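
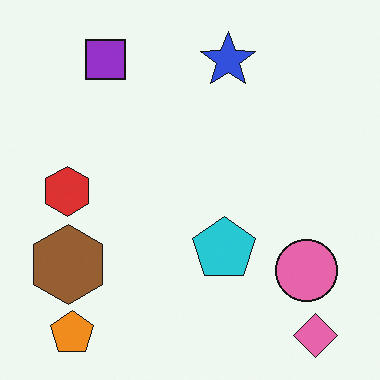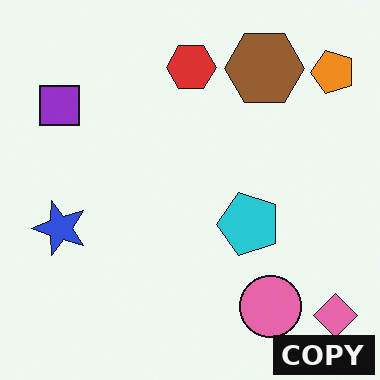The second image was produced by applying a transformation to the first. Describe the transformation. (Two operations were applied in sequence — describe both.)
This is the original image transposed (reflected across the top-left ↔ bottom-right diagonal), then watermarked with the text "COPY" in the lower-right corner.

Shapes have swapped their row and column positions — what was in the top-right is now in the bottom-left — a diagonal reflection. A dark label reading "COPY" appears in the lower-right corner.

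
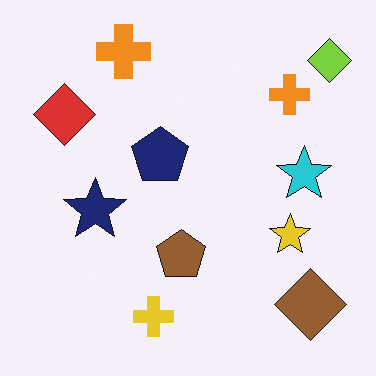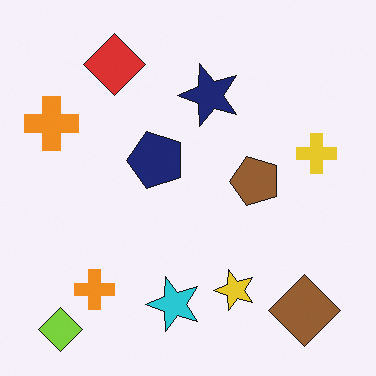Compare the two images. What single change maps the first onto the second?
Transposed (reflected across the top-left ↔ bottom-right diagonal).

Shapes have swapped their row and column positions — what was in the top-right is now in the bottom-left — a diagonal reflection.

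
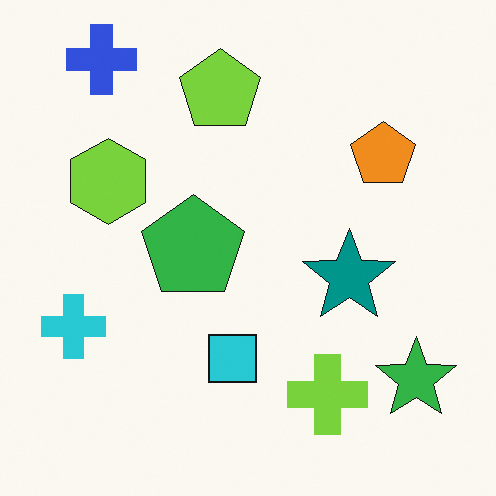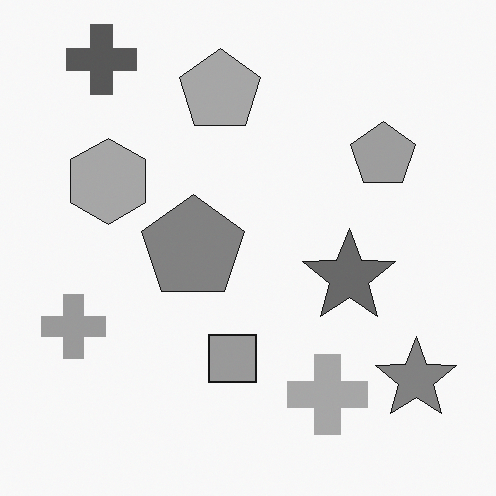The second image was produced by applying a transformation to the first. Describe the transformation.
This is the original image converted to grayscale.

All color is removed — every shape is now a shade of grey.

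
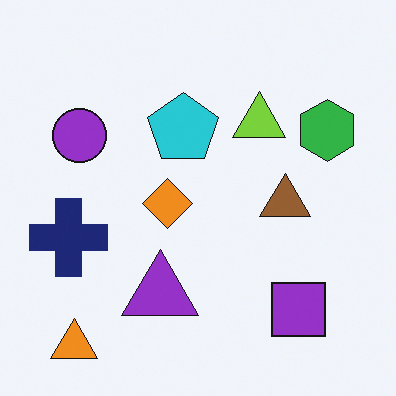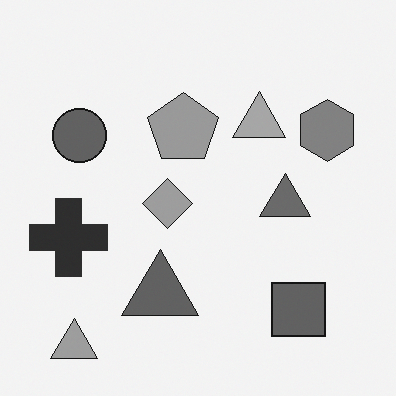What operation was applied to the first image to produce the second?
The transformation is: converted to grayscale.

All color is removed — every shape is now a shade of grey.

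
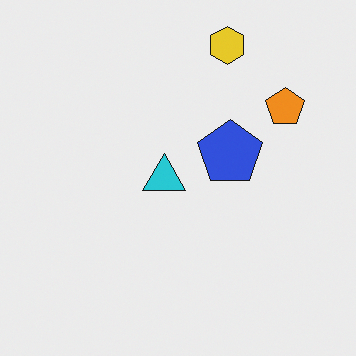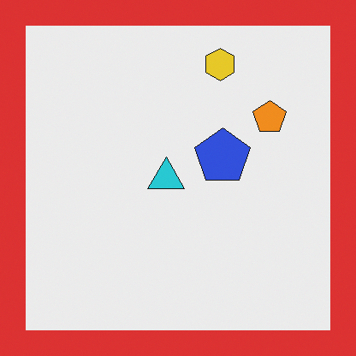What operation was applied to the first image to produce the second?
The second image is the first framed with a red border.

A solid red frame runs around the edge of the second image, with the content slightly shrunk inside it.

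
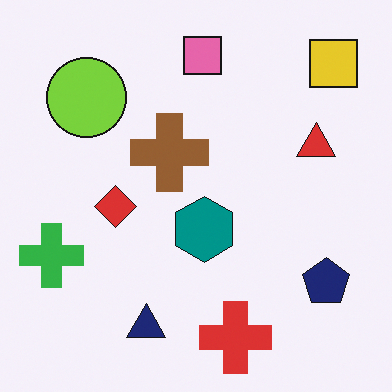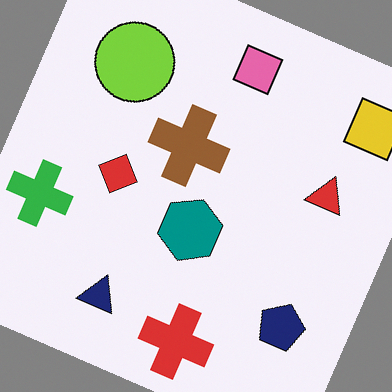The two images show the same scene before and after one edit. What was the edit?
The transformation is: rotated clockwise by a clearly visible amount.

Every shape is tilted by the same angle and the image corners show triangular fill wedges — a whole-image rotation by a non-right angle.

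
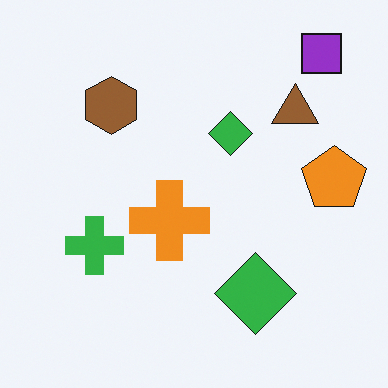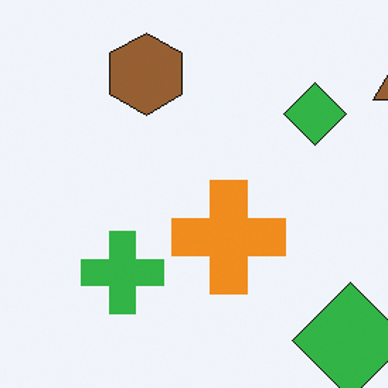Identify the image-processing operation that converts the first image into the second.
The image was cropped to a modestly smaller region and rescaled.

The visible shapes are larger and the field of view is narrower; shapes near the original edges may be partly or wholly outside the frame — a crop-and-rescale.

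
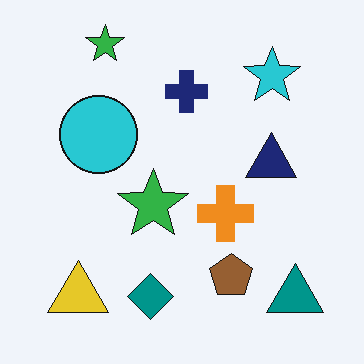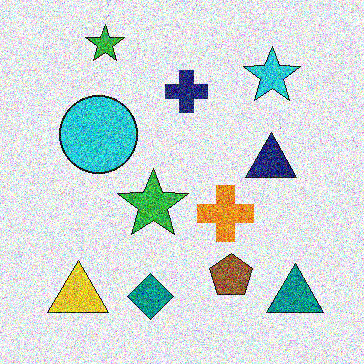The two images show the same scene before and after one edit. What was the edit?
The transformation is: degraded with heavy additive noise.

Random speckle covers the whole image, including the flat background.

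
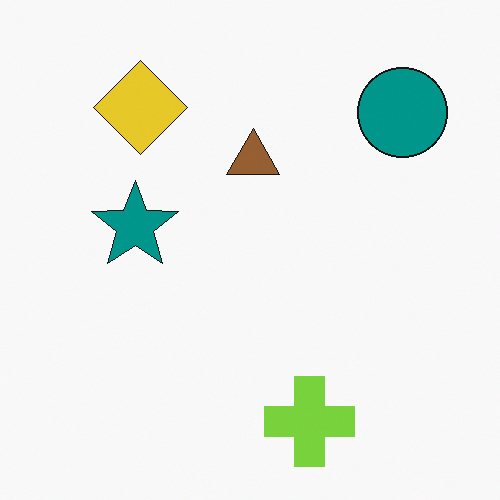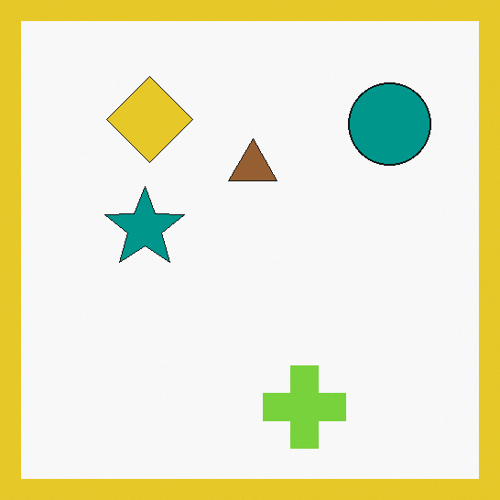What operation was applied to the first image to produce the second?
The second image is the first framed with a yellow border.

A solid yellow frame runs around the edge of the second image, with the content slightly shrunk inside it.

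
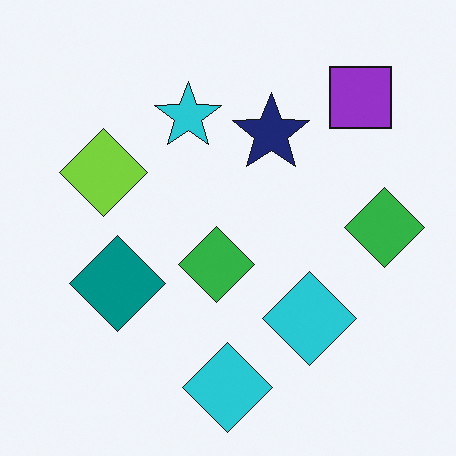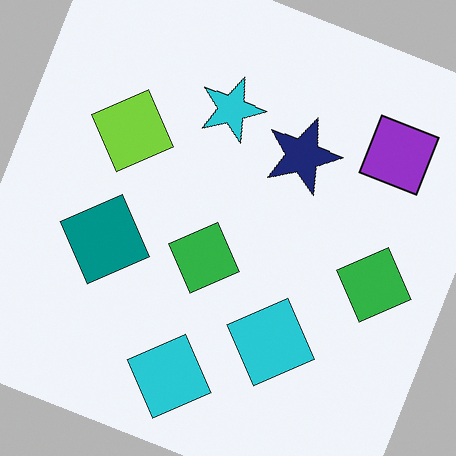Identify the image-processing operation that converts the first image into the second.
The transformation is: rotated clockwise by a moderate amount.

Every shape is tilted by the same angle and the image corners show triangular fill wedges — a whole-image rotation by a non-right angle.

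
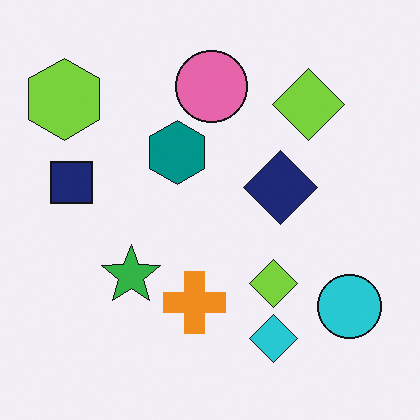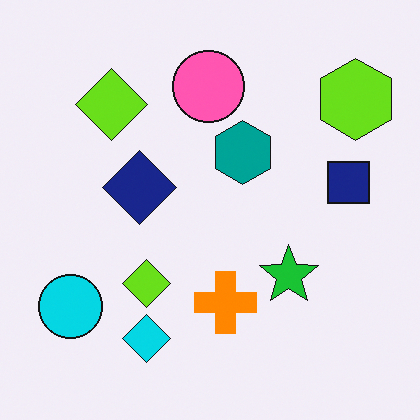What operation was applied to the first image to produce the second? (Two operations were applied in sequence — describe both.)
The transformation is: flipped horizontally (left ↔ right), then slightly oversaturated.

The lime hexagon is in the top-left of the first image and the top-right of the second — shapes on opposite sides of the vertical midline have swapped in a mirror flip. All colors are more vivid — a global saturation change.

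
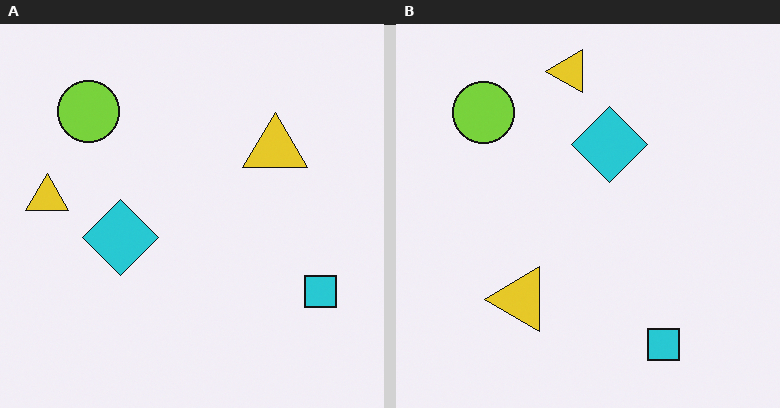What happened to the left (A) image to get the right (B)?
The image was transposed (reflected across the top-left ↔ bottom-right diagonal).

Shapes have swapped their row and column positions — what was in the top-right is now in the bottom-left — a diagonal reflection.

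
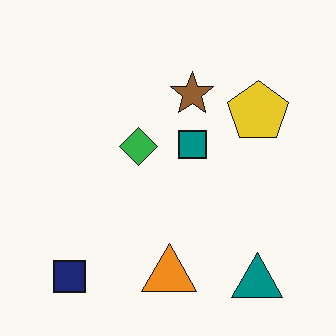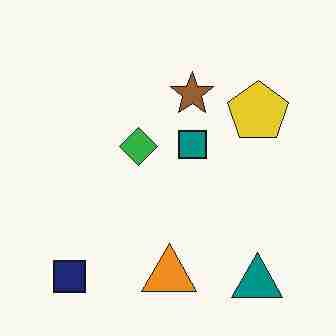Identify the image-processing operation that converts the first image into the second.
This is the original image degraded with heavy JPEG compression.

Blocky 8×8 compression artifacts appear around shape edges and the flat background shows ringing — characteristic JPEG degradation.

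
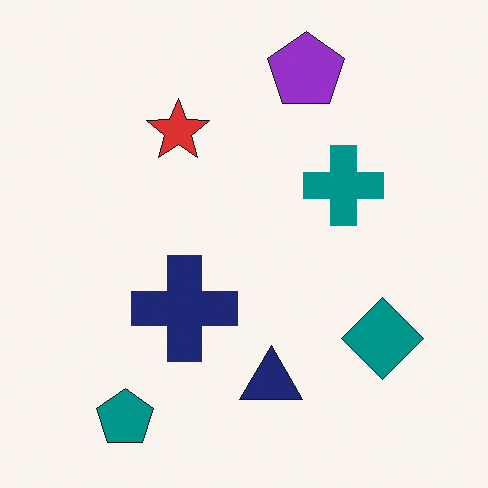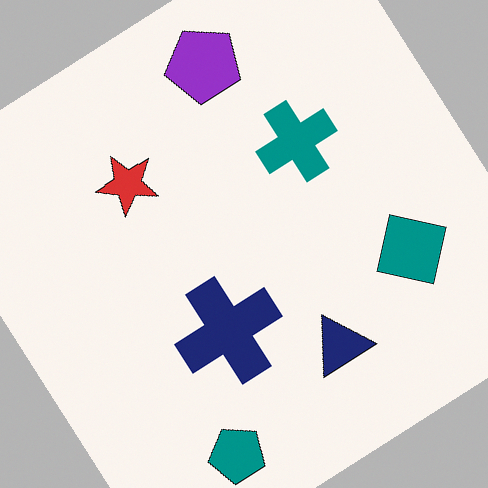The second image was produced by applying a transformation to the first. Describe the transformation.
It was rotated counter-clockwise by a large amount — several tens of degrees.

Every shape is tilted by the same angle and the image corners show triangular fill wedges — a whole-image rotation by a non-right angle.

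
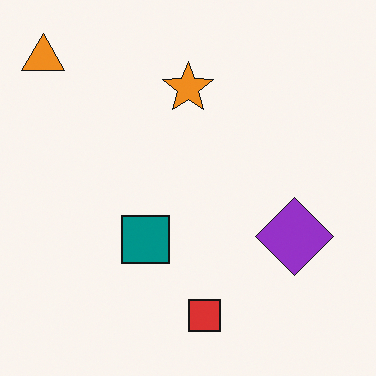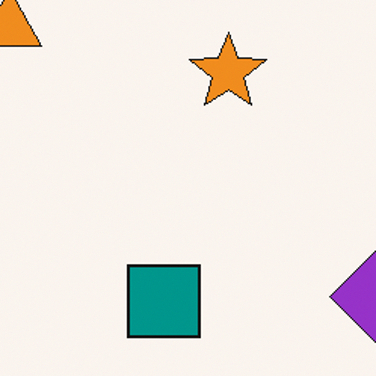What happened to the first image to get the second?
It was cropped to a modestly smaller region and rescaled.

The visible shapes are larger and the field of view is narrower; shapes near the original edges may be partly or wholly outside the frame — a crop-and-rescale.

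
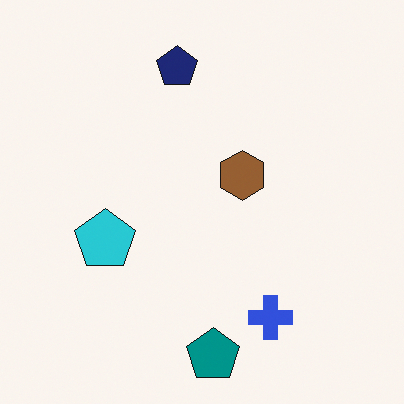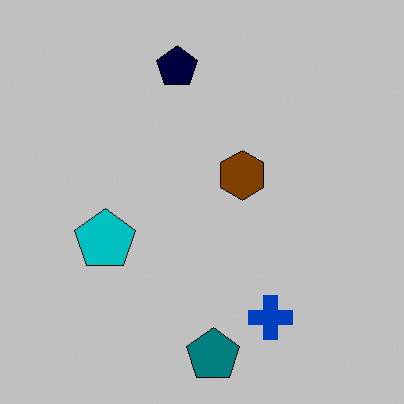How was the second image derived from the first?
The second image is the first heavily posterized to just a handful of flat colors.

Each flat color has snapped to a coarser quantized level — most visibly, the near-white background has dropped to a flat grey.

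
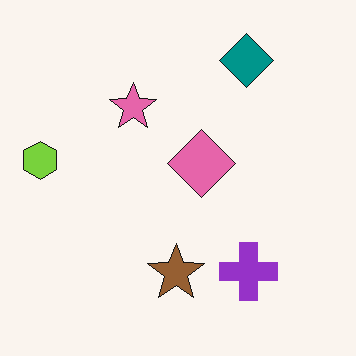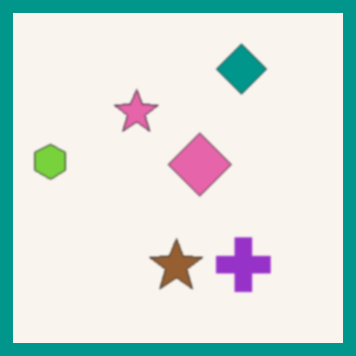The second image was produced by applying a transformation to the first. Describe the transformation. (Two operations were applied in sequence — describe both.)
It was given a subtle gaussian blur, then framed with a teal border.

Shape edges and outlines are uniformly softened across the whole image. A solid teal frame runs around the edge of the second image, with the content slightly shrunk inside it.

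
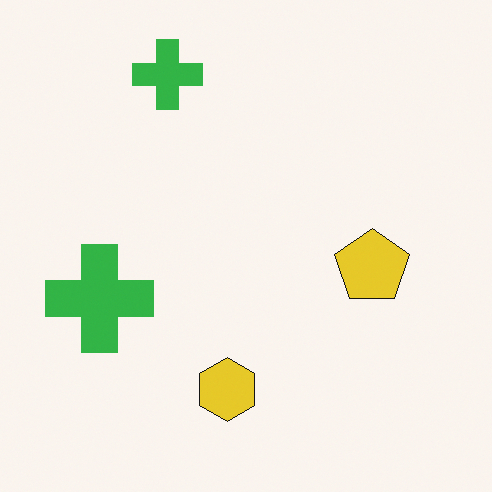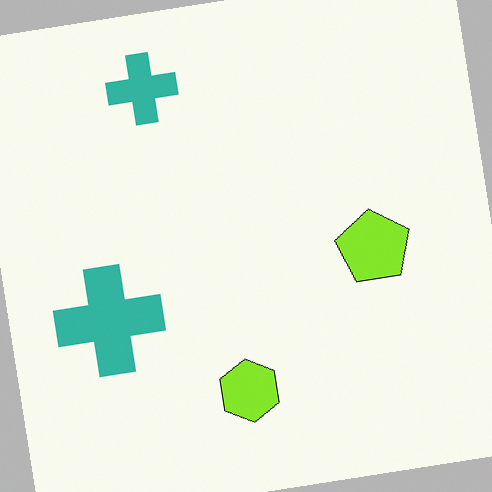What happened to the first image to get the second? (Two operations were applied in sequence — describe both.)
It was hue-shifted by a small amount, then rotated counter-clockwise by a small amount.

Every shape's color has rotated by the same amount around the hue wheel — a uniform hue shift. Every shape is tilted by the same angle and the image corners show triangular fill wedges — a whole-image rotation by a non-right angle.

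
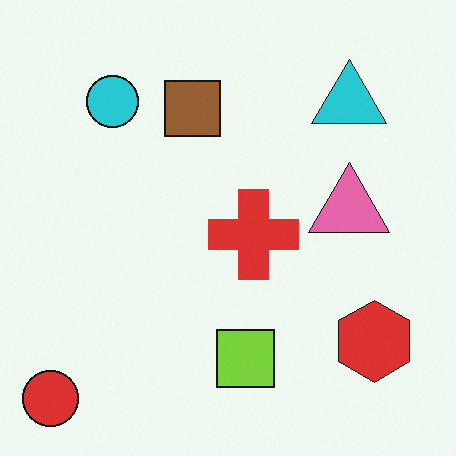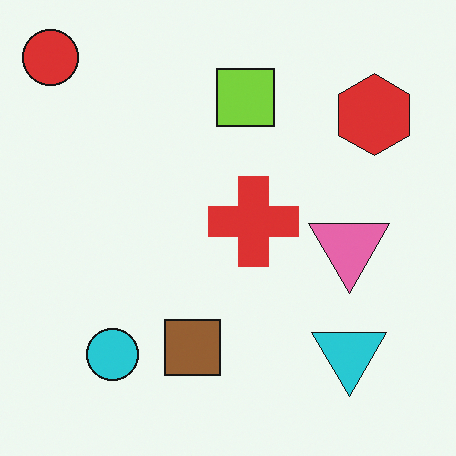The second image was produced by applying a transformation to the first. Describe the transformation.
The image was flipped vertically (top ↔ bottom).

The red circle is in the bottom-left of the first image and the top-left of the second — shapes on opposite sides of the horizontal midline have swapped in a mirror flip.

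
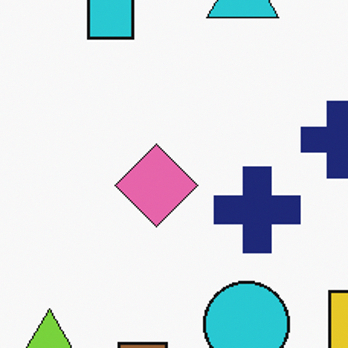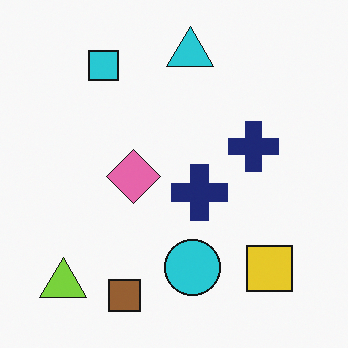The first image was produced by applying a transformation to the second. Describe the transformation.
The transformation is: cropped to a modestly smaller region and rescaled.

The visible shapes are larger and the field of view is narrower; shapes near the original edges may be partly or wholly outside the frame — a crop-and-rescale.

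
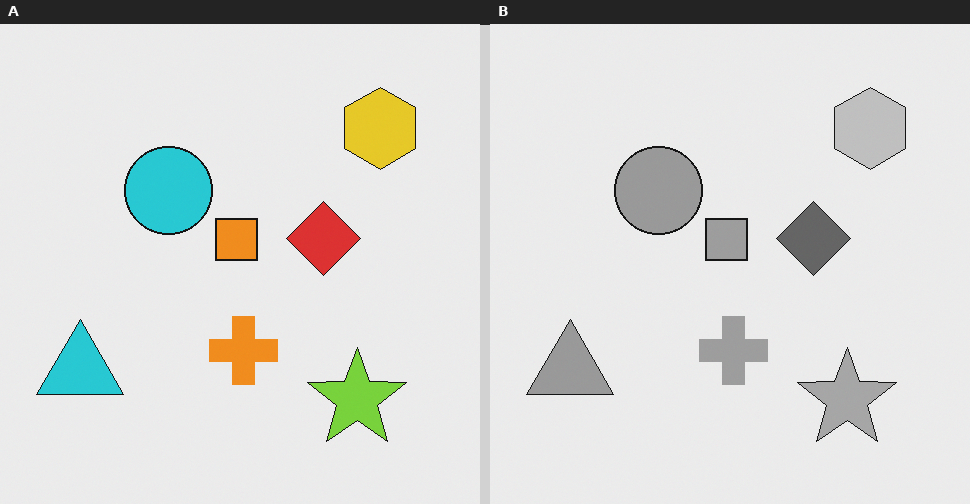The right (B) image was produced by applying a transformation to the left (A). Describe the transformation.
The right (B) image is the left (A) converted to grayscale.

All color is removed — every shape is now a shade of grey.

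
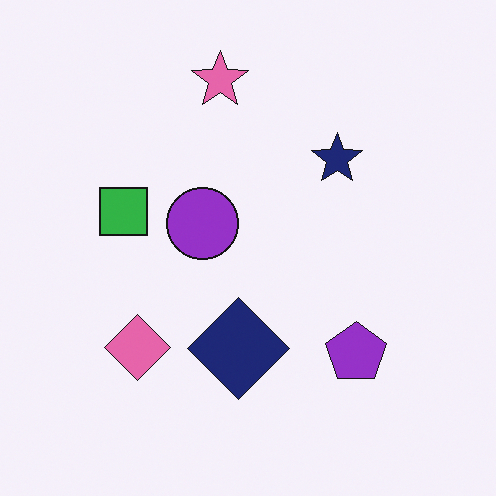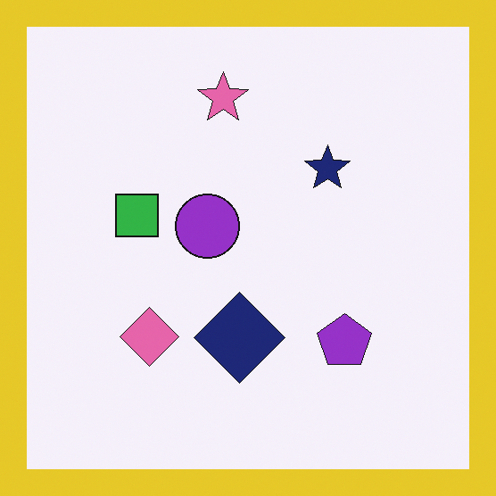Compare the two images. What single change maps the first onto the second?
Framed with a yellow border.

A solid yellow frame runs around the edge of the second image, with the content slightly shrunk inside it.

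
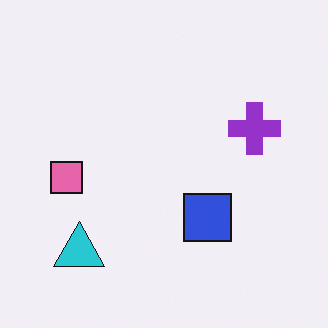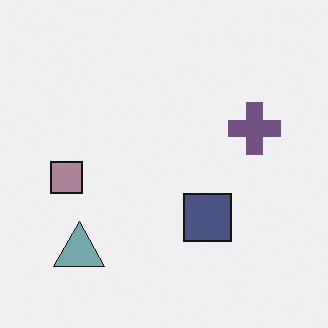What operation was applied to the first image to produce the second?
The image was heavily desaturated.

All colors are more muted and greyish — a global saturation change.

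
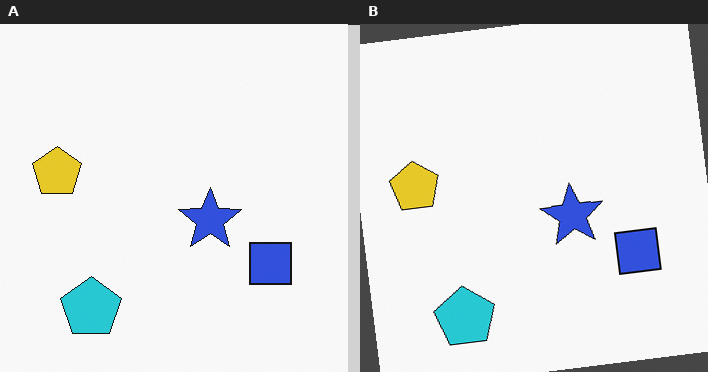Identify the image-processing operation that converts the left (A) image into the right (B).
The transformation is: rotated counter-clockwise by a slight angle.

Every shape is tilted by the same angle and the image corners show triangular fill wedges — a whole-image rotation by a non-right angle.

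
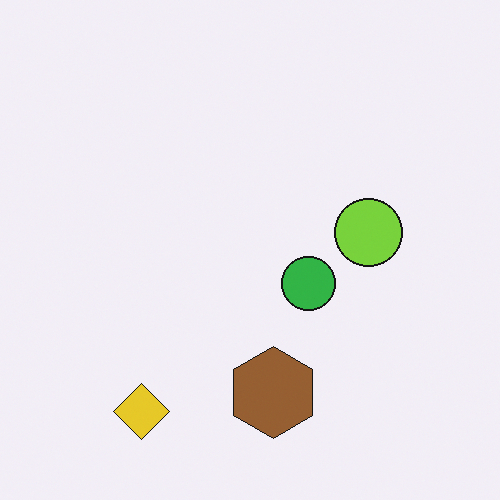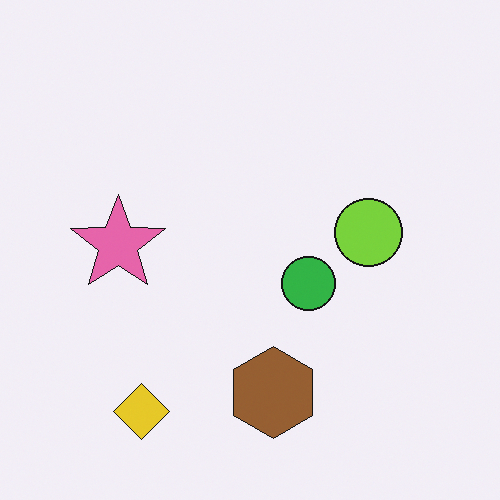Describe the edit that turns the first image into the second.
Overlaid with an additional pink star.

A pink star appears in the second image that is absent from the first.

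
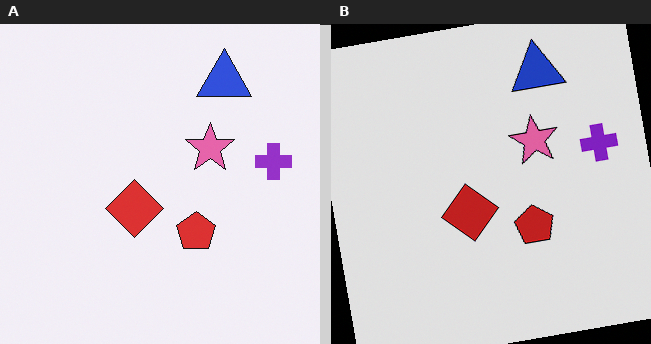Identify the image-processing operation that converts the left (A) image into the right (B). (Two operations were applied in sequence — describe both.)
The transformation is: rotated counter-clockwise by a few degrees, then moderately posterized.

Every shape is tilted by the same angle and the image corners show triangular fill wedges — a whole-image rotation by a non-right angle. Each flat color has snapped to a coarser quantized level — most visibly, the near-white background has dropped to a flat grey.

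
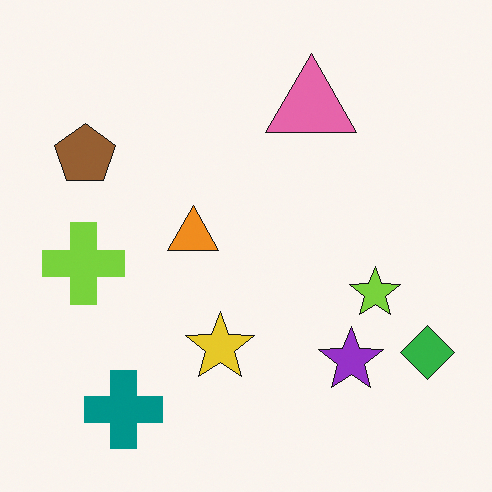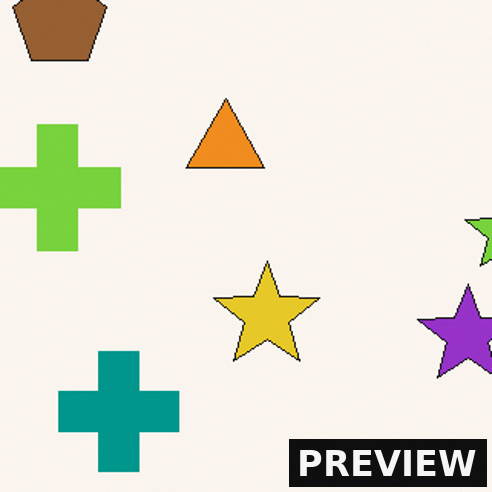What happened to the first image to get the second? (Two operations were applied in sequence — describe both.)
Cropped to a modestly smaller region and rescaled, then watermarked with the text "PREVIEW" in the lower-right corner.

The visible shapes are larger and the field of view is narrower; shapes near the original edges may be partly or wholly outside the frame — a crop-and-rescale. A dark label reading "PREVIEW" appears in the lower-right corner.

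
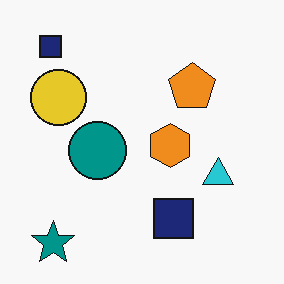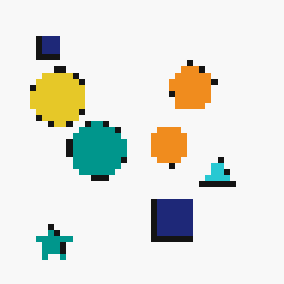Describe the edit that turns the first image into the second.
It was pixelated into visible square blocks.

Shapes are reduced to large square blocks; fine edges and outlines are lost — a downscale-then-upscale (mosaic) effect.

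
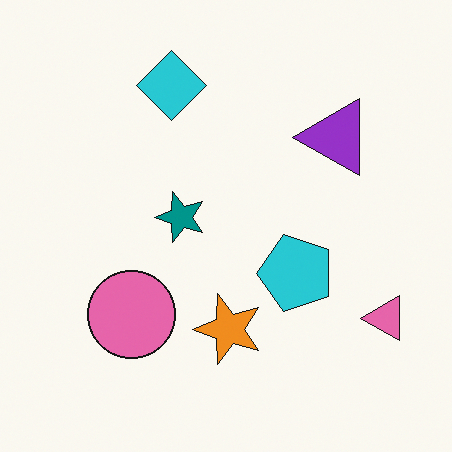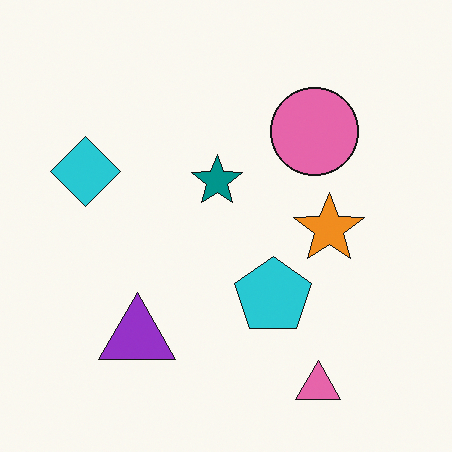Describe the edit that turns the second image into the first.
The image was transposed (reflected across the top-left ↔ bottom-right diagonal).

Shapes have swapped their row and column positions — what was in the top-right is now in the bottom-left — a diagonal reflection.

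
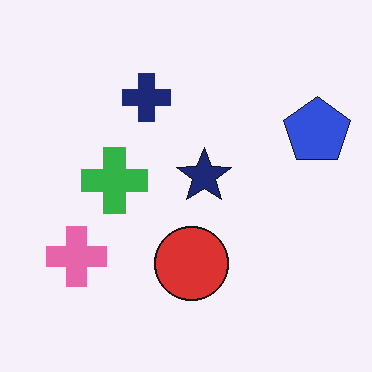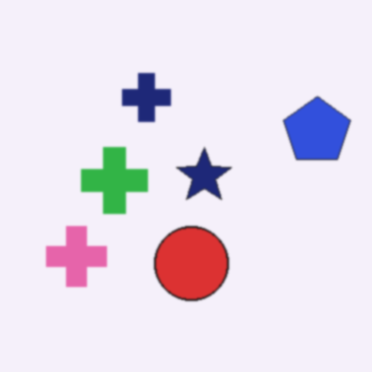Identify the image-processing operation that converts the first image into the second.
This is the original image given a subtle gaussian blur.

Shape edges and outlines are uniformly softened across the whole image.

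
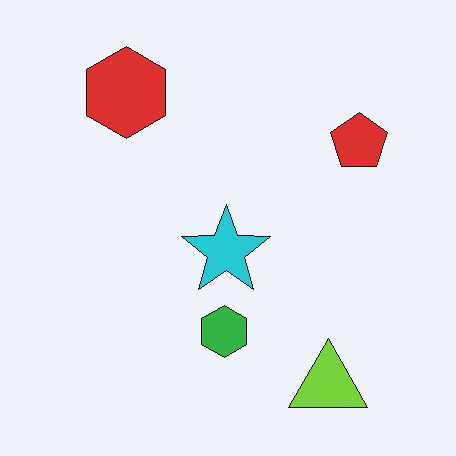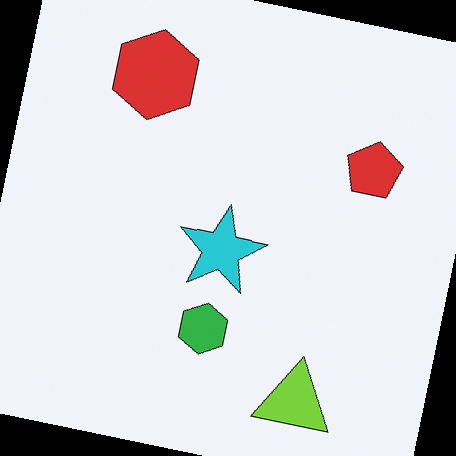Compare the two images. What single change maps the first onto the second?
The second image is the first rotated clockwise by a small amount.

Every shape is tilted by the same angle and the image corners show triangular fill wedges — a whole-image rotation by a non-right angle.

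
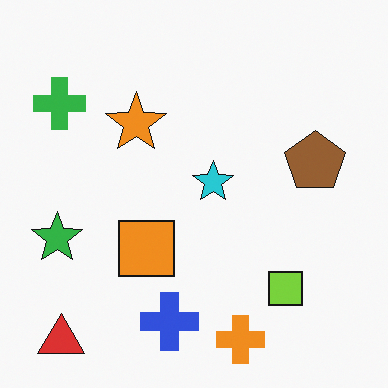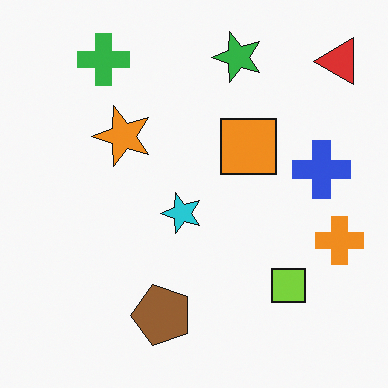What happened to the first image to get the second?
The second image is the first transposed (reflected across the top-left ↔ bottom-right diagonal).

Shapes have swapped their row and column positions — what was in the top-right is now in the bottom-left — a diagonal reflection.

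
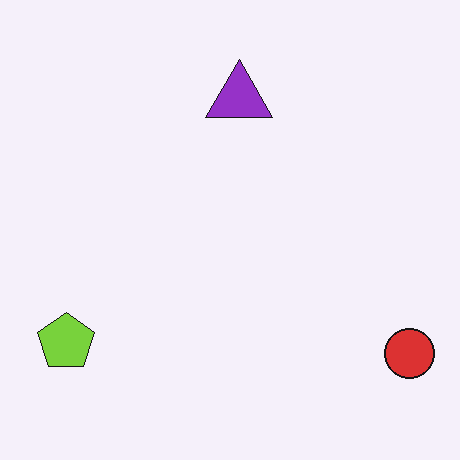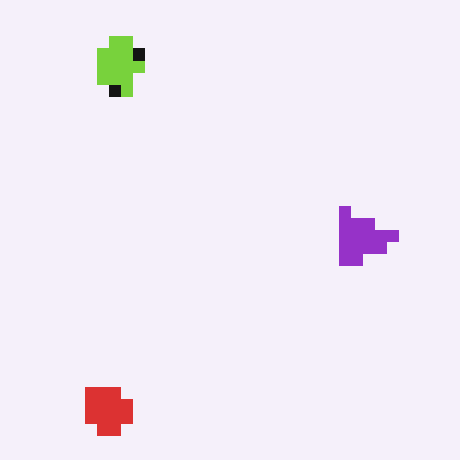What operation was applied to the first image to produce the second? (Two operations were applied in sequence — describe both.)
The transformation is: rotated 90° clockwise, then heavily pixelated into large blocks.

The red circle sits in the bottom-right of the first image and the bottom-left of the second — consistent with a whole-image 90° clockwise rotation. Shapes are reduced to large square blocks; fine edges and outlines are lost — a downscale-then-upscale (mosaic) effect.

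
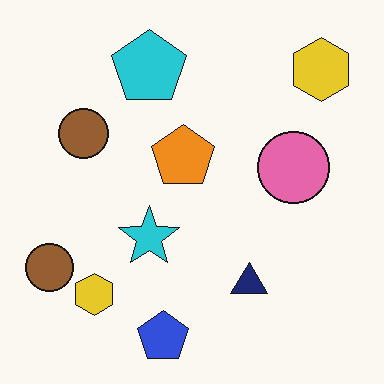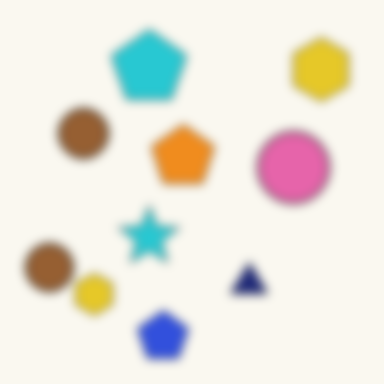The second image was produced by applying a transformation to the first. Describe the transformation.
The transformation is: strongly gaussian-blurred.

Shape edges and outlines are uniformly softened across the whole image.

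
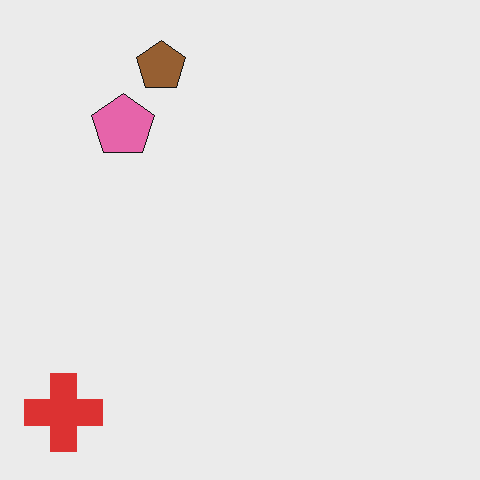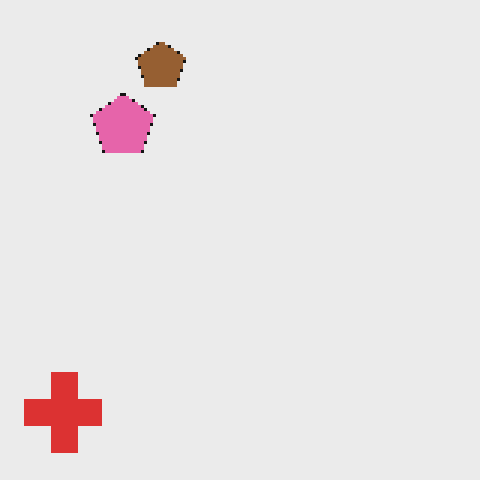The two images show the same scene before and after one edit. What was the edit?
It was mildly pixelated.

Shapes are reduced to large square blocks; fine edges and outlines are lost — a downscale-then-upscale (mosaic) effect.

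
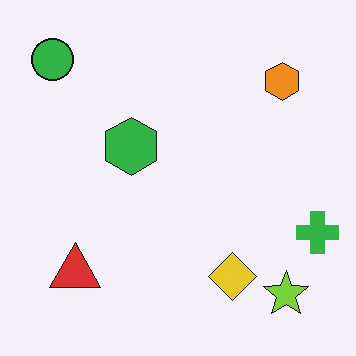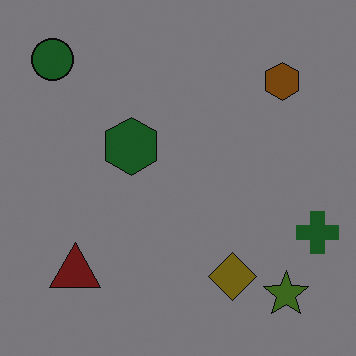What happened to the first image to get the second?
The image was noticeably darkened.

Every pixel — background and shapes alike — is uniformly darkened.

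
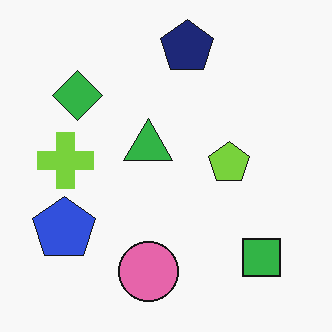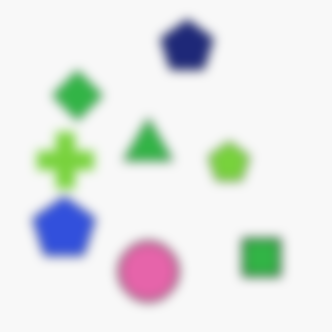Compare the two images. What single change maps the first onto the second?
Heavily blurred.

Shape edges and outlines are uniformly softened across the whole image.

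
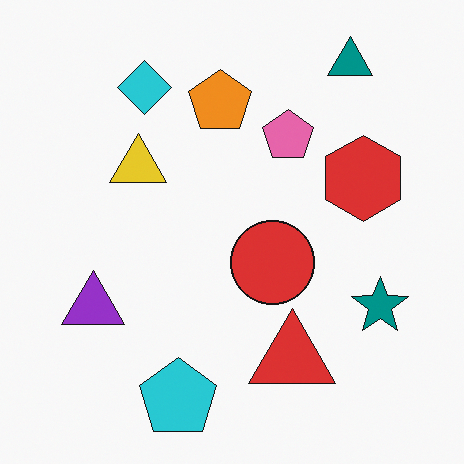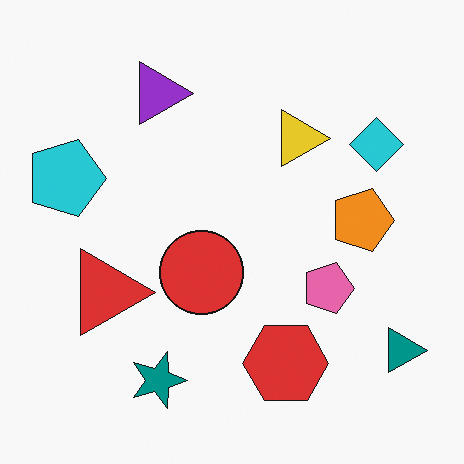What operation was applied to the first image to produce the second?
The image was rotated 90° clockwise.

The teal triangle sits in the top-right of the first image and the bottom-right of the second — consistent with a whole-image 90° clockwise rotation.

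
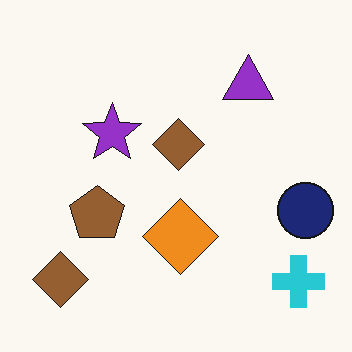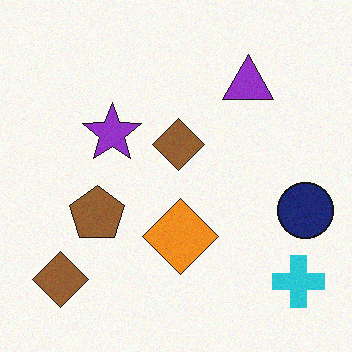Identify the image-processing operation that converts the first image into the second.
This is the original image degraded with light additive noise.

Random speckle covers the whole image, including the flat background.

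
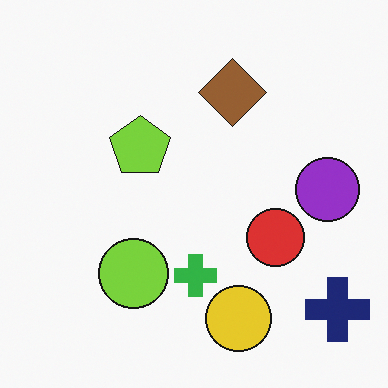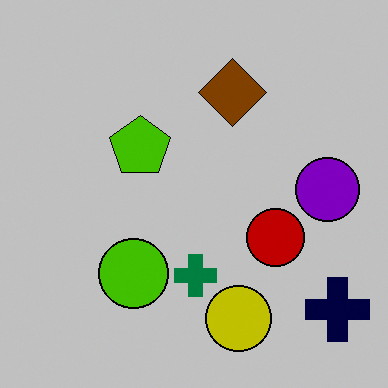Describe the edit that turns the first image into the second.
Heavily posterized to just a handful of flat colors.

Each flat color has snapped to a coarser quantized level — most visibly, the near-white background has dropped to a flat grey.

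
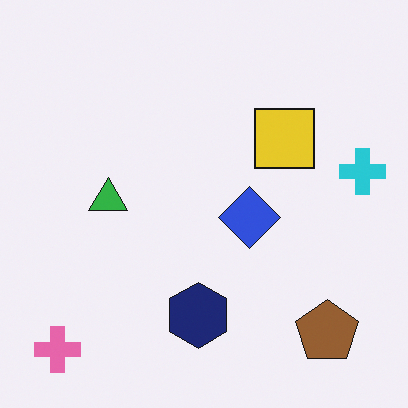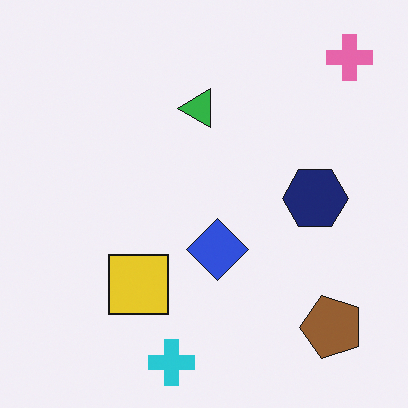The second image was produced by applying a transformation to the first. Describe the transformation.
The transformation is: transposed (reflected across the top-left ↔ bottom-right diagonal).

Shapes have swapped their row and column positions — what was in the top-right is now in the bottom-left — a diagonal reflection.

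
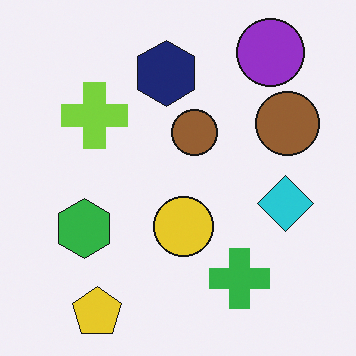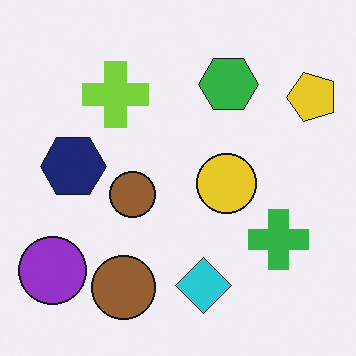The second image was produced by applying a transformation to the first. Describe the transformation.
It was transposed (reflected across the top-left ↔ bottom-right diagonal).

Shapes have swapped their row and column positions — what was in the top-right is now in the bottom-left — a diagonal reflection.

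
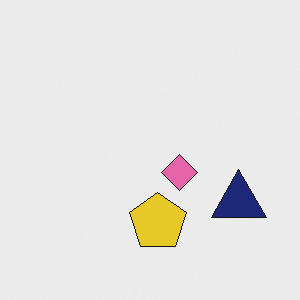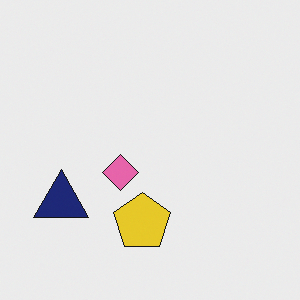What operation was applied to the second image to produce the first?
It was flipped horizontally (left ↔ right).

The navy triangle is in the bottom-left of the second image and the bottom-right of the first — shapes on opposite sides of the vertical midline have swapped in a mirror flip.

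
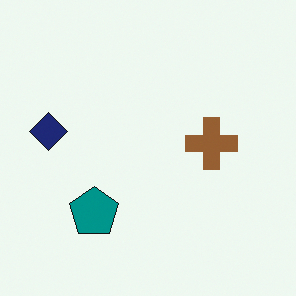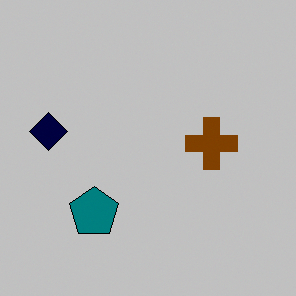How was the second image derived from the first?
The second image is the first aggressively posterized.

Each flat color has snapped to a coarser quantized level — most visibly, the near-white background has dropped to a flat grey.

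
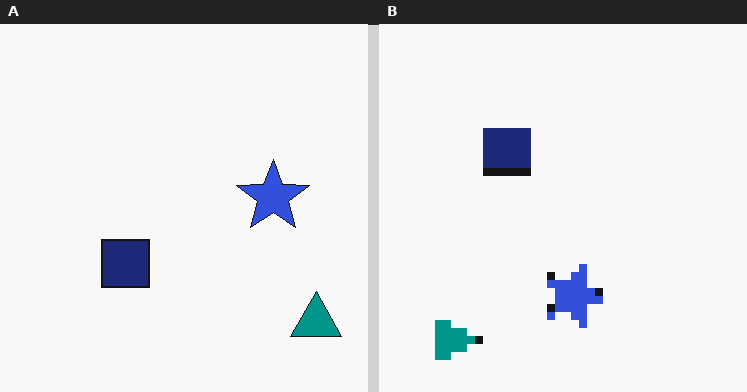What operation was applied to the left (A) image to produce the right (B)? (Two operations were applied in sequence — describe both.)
The transformation is: rotated 90° clockwise, then moderately pixelated.

The teal triangle sits in the bottom-right of the left (A) image and the bottom-left of the right (B) — consistent with a whole-image 90° clockwise rotation. Shapes are reduced to large square blocks; fine edges and outlines are lost — a downscale-then-upscale (mosaic) effect.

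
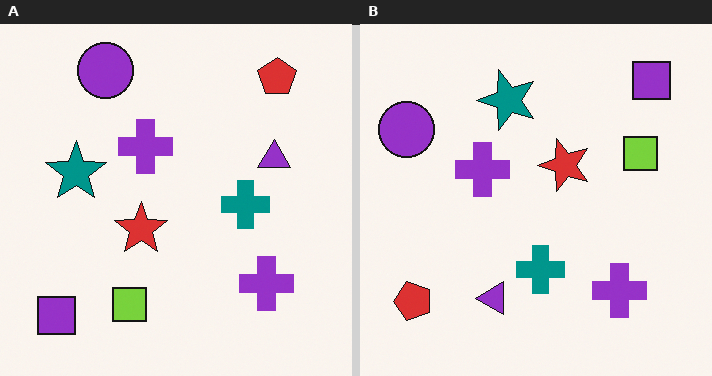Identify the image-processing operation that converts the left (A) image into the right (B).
Transposed (reflected across the top-left ↔ bottom-right diagonal).

Shapes have swapped their row and column positions — what was in the top-right is now in the bottom-left — a diagonal reflection.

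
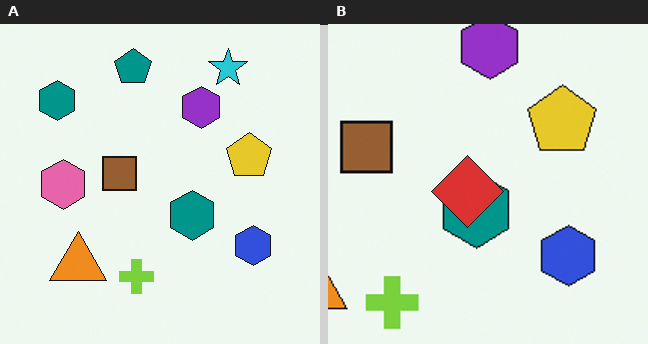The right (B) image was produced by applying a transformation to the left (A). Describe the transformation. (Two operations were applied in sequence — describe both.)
The right (B) image is the left (A) cropped slightly and scaled back up, then overlaid with an additional red diamond.

The visible shapes are larger and the field of view is narrower; shapes near the original edges may be partly or wholly outside the frame — a crop-and-rescale. A red diamond appears in the right (B) image that is absent from the left (A).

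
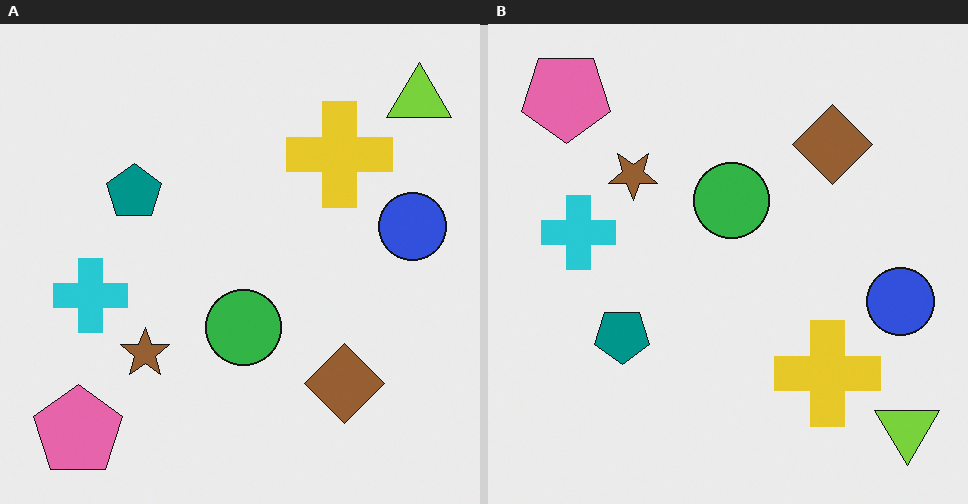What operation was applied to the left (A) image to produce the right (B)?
It was flipped vertically (top ↔ bottom).

The pink pentagon is in the bottom-left of the left (A) image and the top-left of the right (B) — shapes on opposite sides of the horizontal midline have swapped in a mirror flip.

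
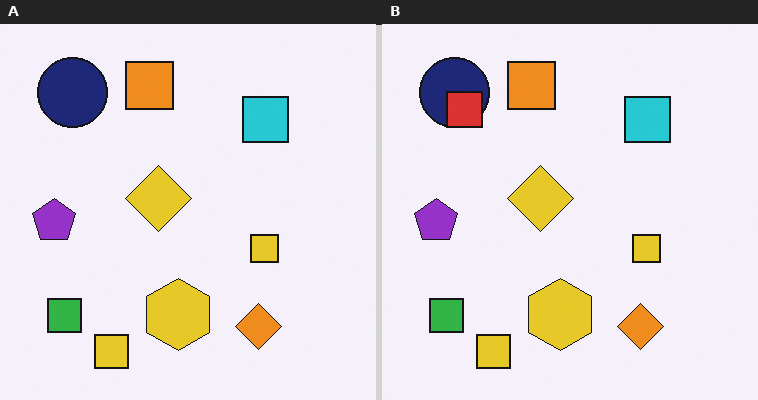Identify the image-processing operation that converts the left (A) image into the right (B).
The right (B) image is the left (A) overlaid with an additional red square.

A red square appears in the right (B) image that is absent from the left (A).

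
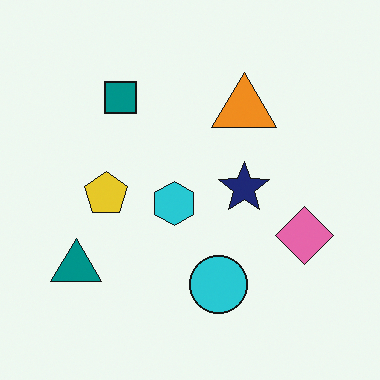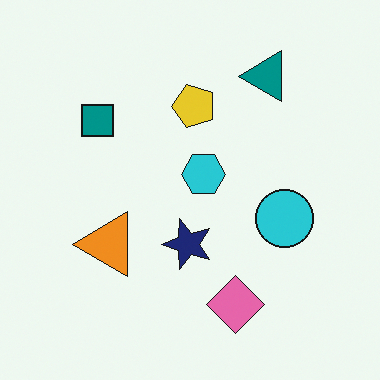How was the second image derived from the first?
The image was transposed (reflected across the top-left ↔ bottom-right diagonal).

Shapes have swapped their row and column positions — what was in the top-right is now in the bottom-left — a diagonal reflection.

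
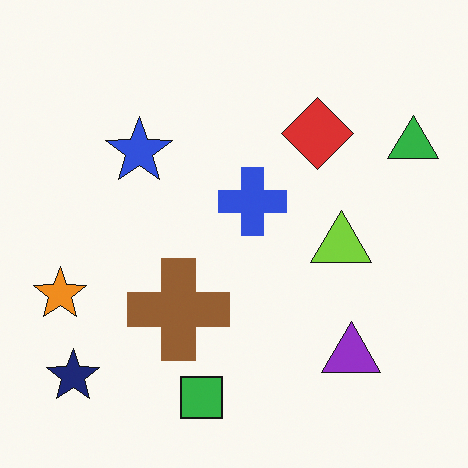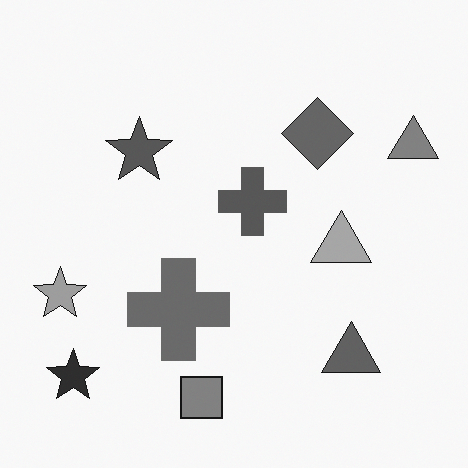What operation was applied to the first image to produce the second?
It was converted to grayscale.

All color is removed — every shape is now a shade of grey.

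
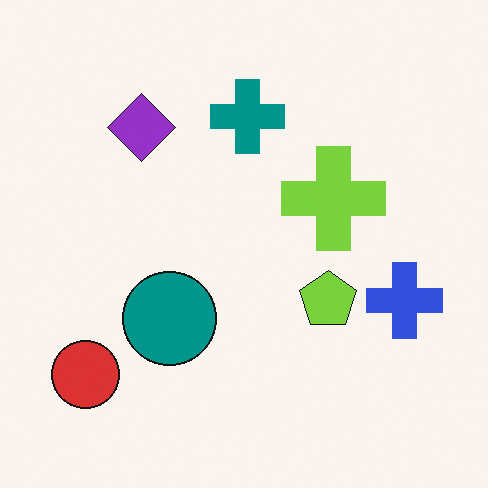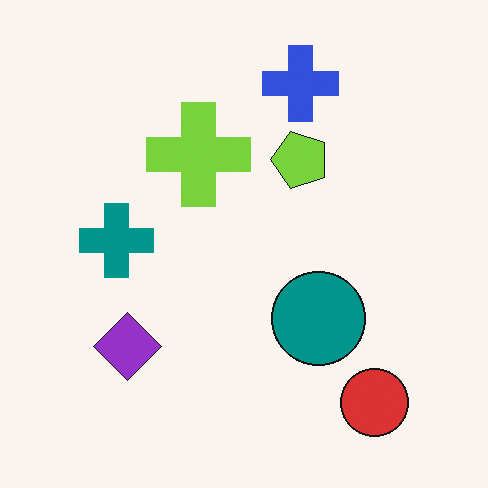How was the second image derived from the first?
The second image is the first rotated 90° counter-clockwise.

The red circle sits in the bottom-left of the first image and the bottom-right of the second — consistent with a whole-image 90° counter-clockwise rotation.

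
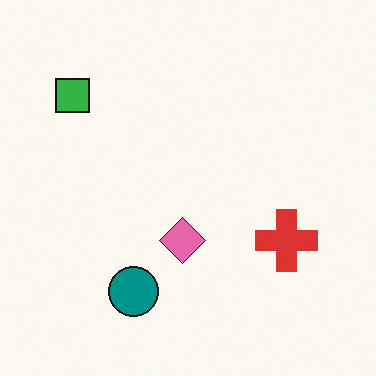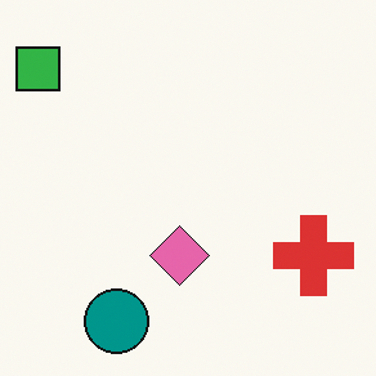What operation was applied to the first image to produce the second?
It was cropped slightly and scaled back up.

The visible shapes are larger and the field of view is narrower; shapes near the original edges may be partly or wholly outside the frame — a crop-and-rescale.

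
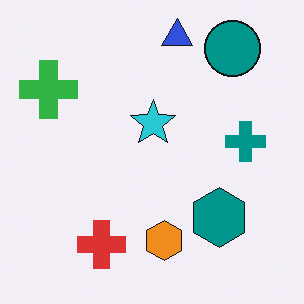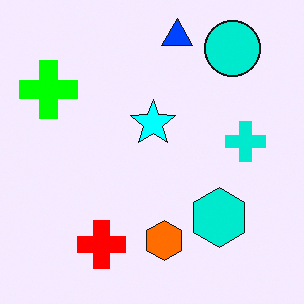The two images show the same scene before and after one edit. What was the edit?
This is the original image heavily oversaturated.

All colors are more vivid — a global saturation change.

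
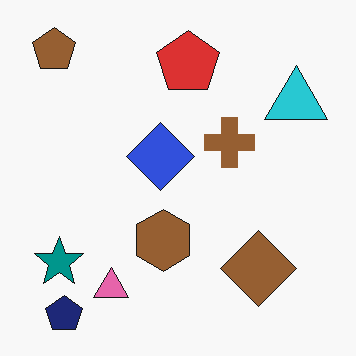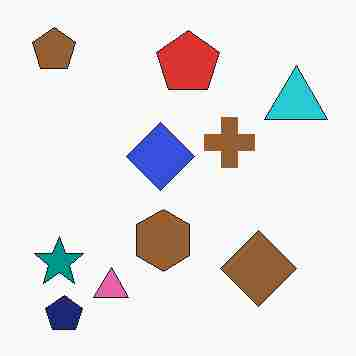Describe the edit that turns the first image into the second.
This is the original image degraded with heavy JPEG compression.

Blocky 8×8 compression artifacts appear around shape edges and the flat background shows ringing — characteristic JPEG degradation.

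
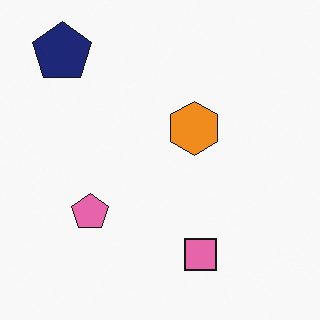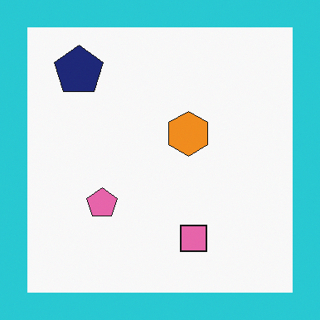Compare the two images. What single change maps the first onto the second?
Framed with a cyan border.

A solid cyan frame runs around the edge of the second image, with the content slightly shrunk inside it.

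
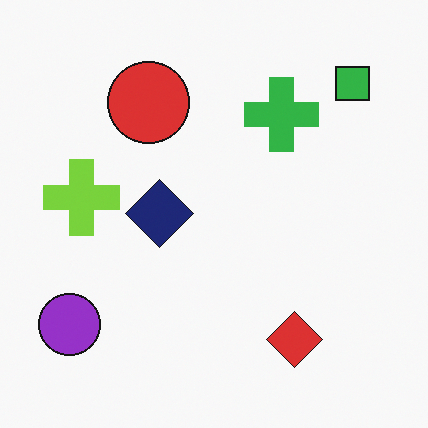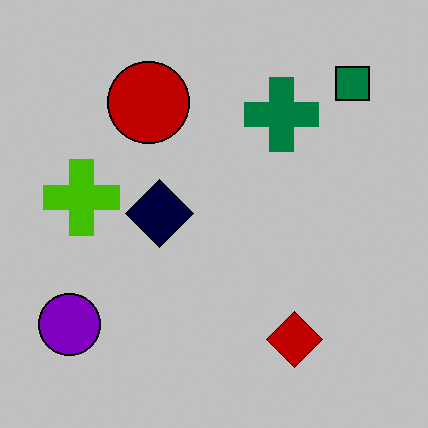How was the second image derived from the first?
The second image is the first heavily posterized to just a handful of flat colors.

Each flat color has snapped to a coarser quantized level — most visibly, the near-white background has dropped to a flat grey.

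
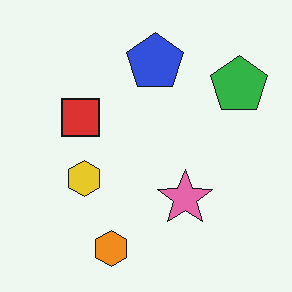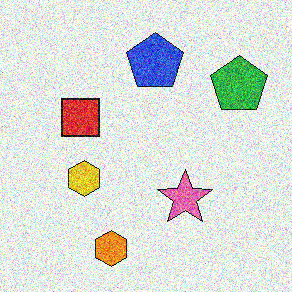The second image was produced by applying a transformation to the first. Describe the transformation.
The transformation is: degraded with strong gaussian noise.

Random speckle covers the whole image, including the flat background.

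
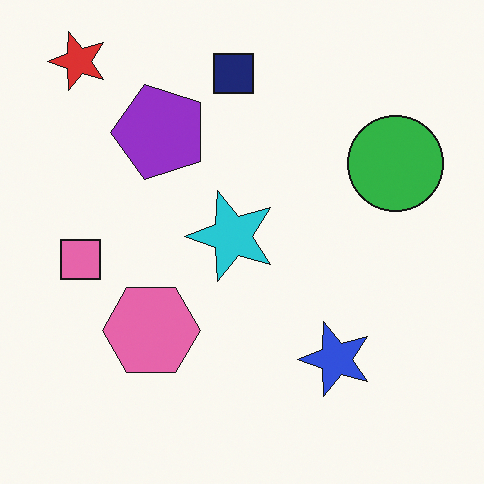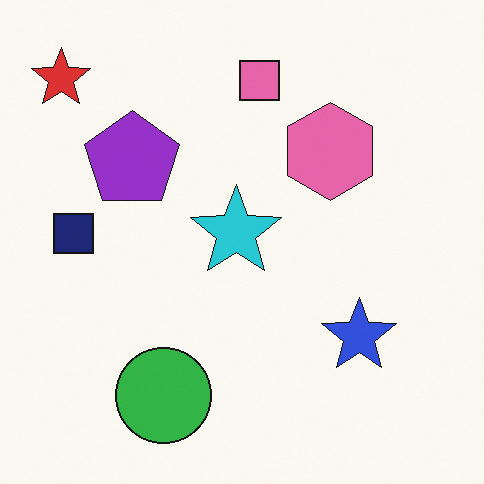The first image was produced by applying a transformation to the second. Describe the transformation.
The image was transposed (reflected across the top-left ↔ bottom-right diagonal).

Shapes have swapped their row and column positions — what was in the top-right is now in the bottom-left — a diagonal reflection.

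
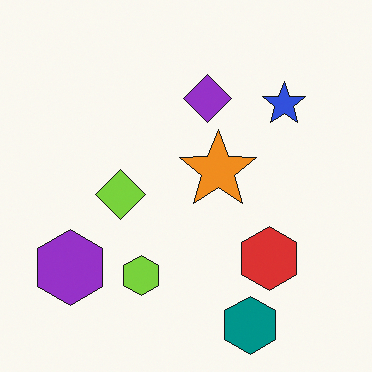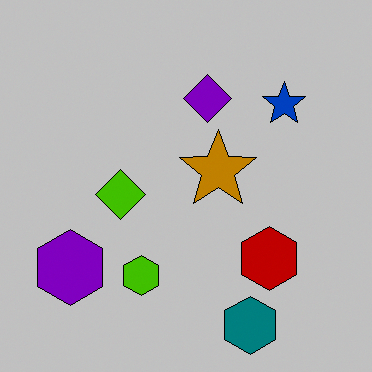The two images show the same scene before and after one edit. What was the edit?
It was aggressively posterized.

Each flat color has snapped to a coarser quantized level — most visibly, the near-white background has dropped to a flat grey.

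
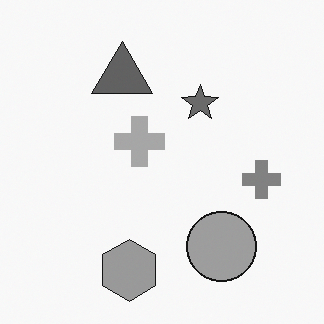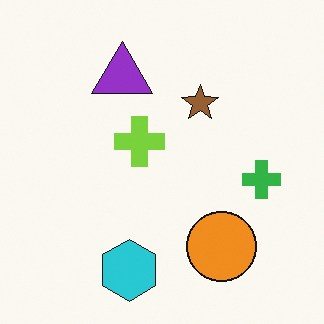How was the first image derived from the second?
It was converted to grayscale.

All color is removed — every shape is now a shade of grey.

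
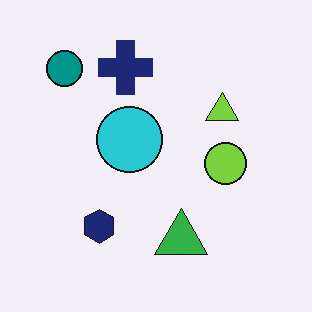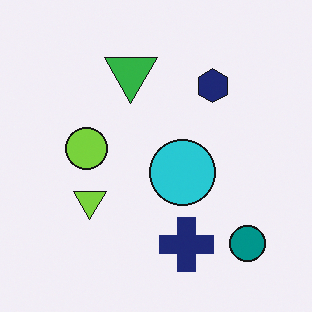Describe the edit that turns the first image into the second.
It was rotated 180°.

The teal circle sits in the top-left of the first image and the bottom-right of the second — consistent with a whole-image 180° rotation.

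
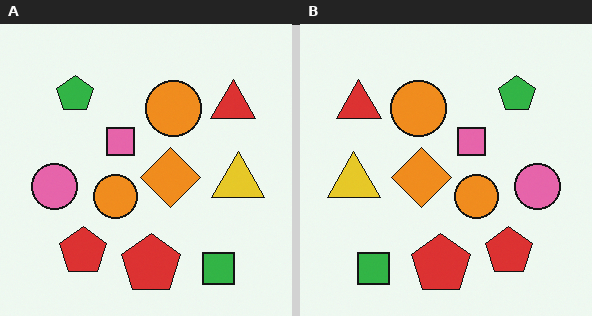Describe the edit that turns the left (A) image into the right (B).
The transformation is: flipped horizontally (left ↔ right).

The yellow triangle is in the right of the left (A) image and the left of the right (B) — shapes on opposite sides of the vertical midline have swapped in a mirror flip.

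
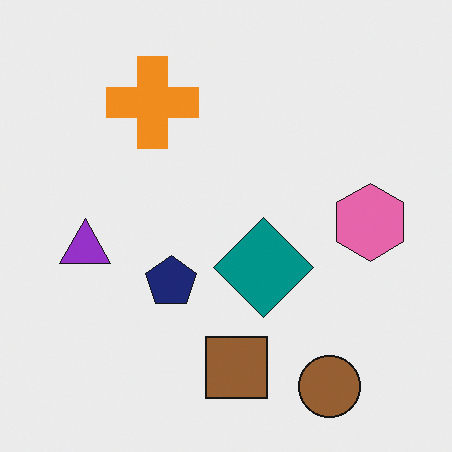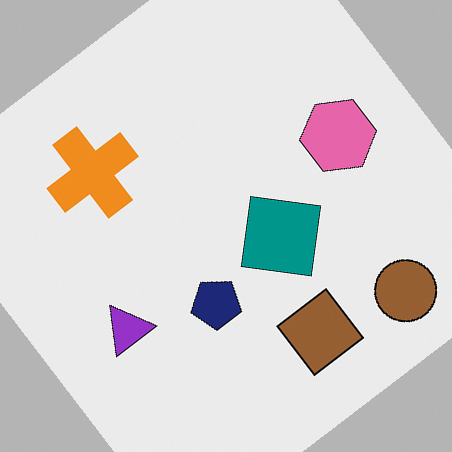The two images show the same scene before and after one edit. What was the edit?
Rotated counter-clockwise by a large amount — several tens of degrees.

Every shape is tilted by the same angle and the image corners show triangular fill wedges — a whole-image rotation by a non-right angle.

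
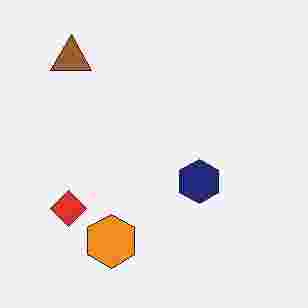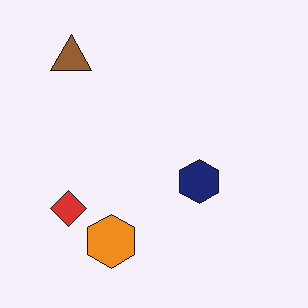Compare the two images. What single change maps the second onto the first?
The image was degraded with heavy JPEG compression.

Blocky 8×8 compression artifacts appear around shape edges and the flat background shows ringing — characteristic JPEG degradation.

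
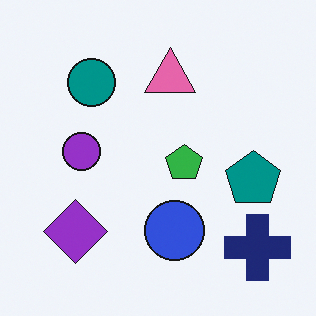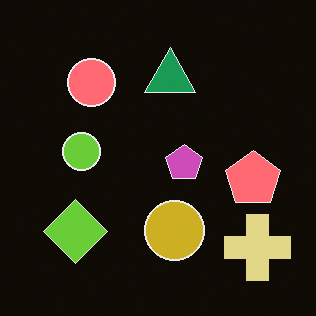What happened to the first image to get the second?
The image was color-inverted (negative).

The light background has become dark and every shape's color is its complement — a photographic negative.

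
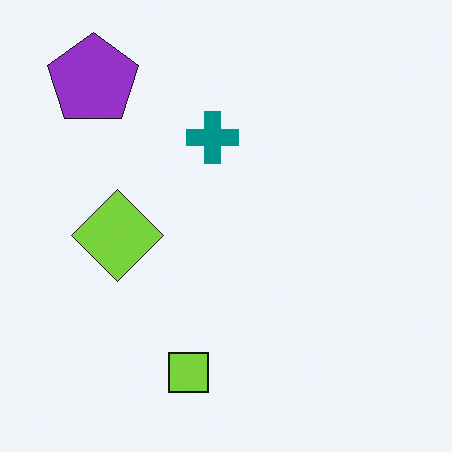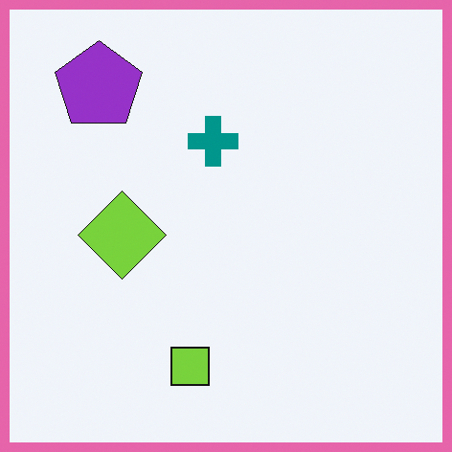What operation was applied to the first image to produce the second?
The second image is the first framed with a pink border.

A solid pink frame runs around the edge of the second image, with the content slightly shrunk inside it.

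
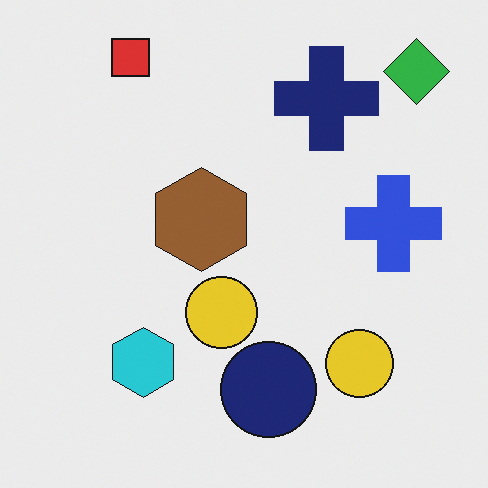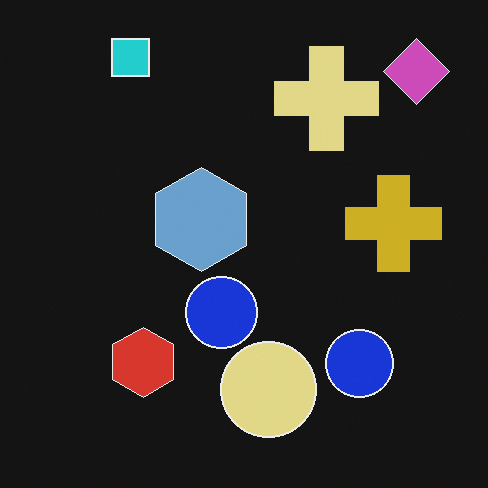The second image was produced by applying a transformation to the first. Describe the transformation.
This is the original image color-inverted (negative).

The light background has become dark and every shape's color is its complement — a photographic negative.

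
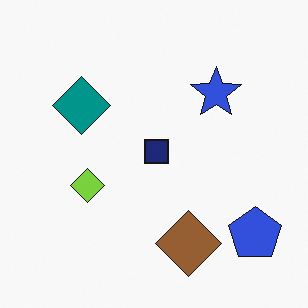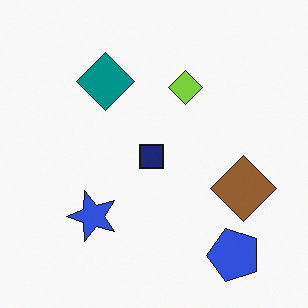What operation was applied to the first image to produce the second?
The second image is the first transposed (reflected across the top-left ↔ bottom-right diagonal).

Shapes have swapped their row and column positions — what was in the top-right is now in the bottom-left — a diagonal reflection.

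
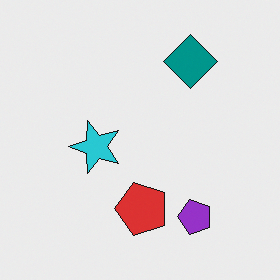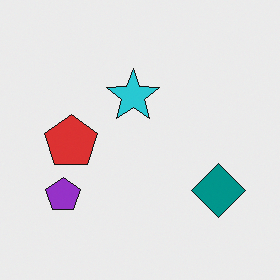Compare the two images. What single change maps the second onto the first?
This is the original image rotated 90° counter-clockwise.

The purple pentagon sits in the bottom-left of the second image and the bottom-right of the first — consistent with a whole-image 90° counter-clockwise rotation.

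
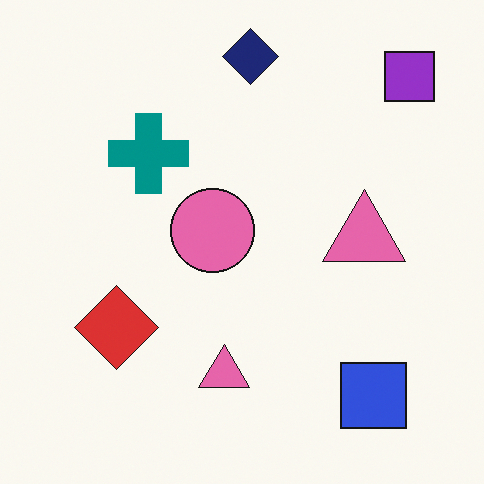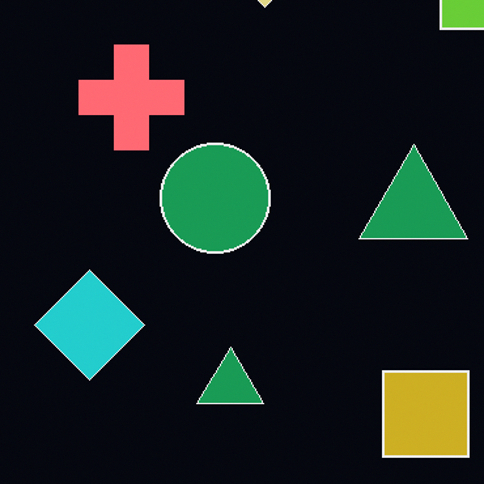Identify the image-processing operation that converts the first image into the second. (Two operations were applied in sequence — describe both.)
The image was cropped to a modestly smaller region and rescaled, then color-inverted (negative).

The visible shapes are larger and the field of view is narrower; shapes near the original edges may be partly or wholly outside the frame — a crop-and-rescale. The light background has become dark and every shape's color is its complement — a photographic negative.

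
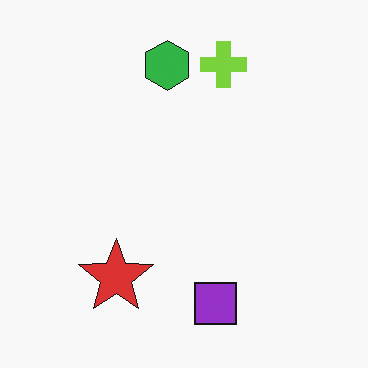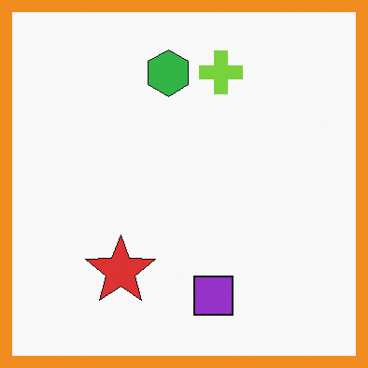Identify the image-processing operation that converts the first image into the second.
Framed with a orange border.

A solid orange frame runs around the edge of the second image, with the content slightly shrunk inside it.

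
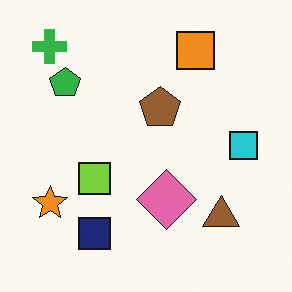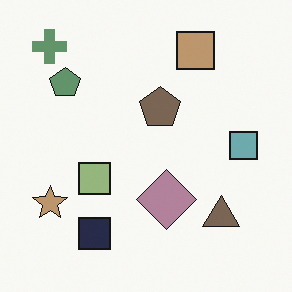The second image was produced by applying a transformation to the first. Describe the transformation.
It was made much more muted (saturation change).

All colors are more muted and greyish — a global saturation change.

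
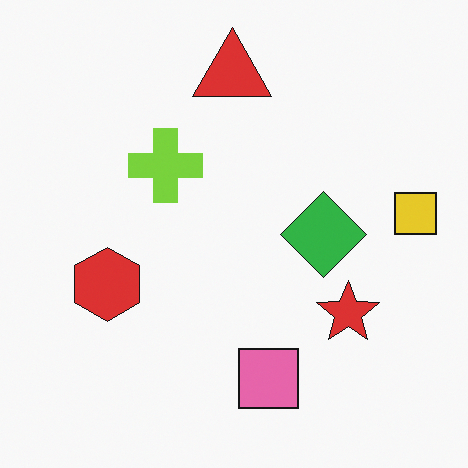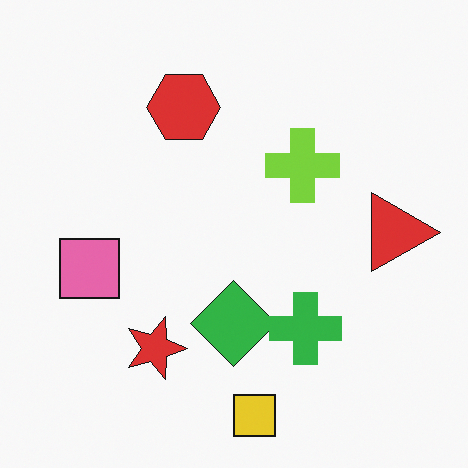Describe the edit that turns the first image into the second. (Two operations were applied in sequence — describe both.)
This is the original image rotated 90° clockwise, then overlaid with an additional green cross.

The yellow square sits in the right of the first image and the bottom of the second — consistent with a whole-image 90° clockwise rotation. A green cross appears in the second image that is absent from the first.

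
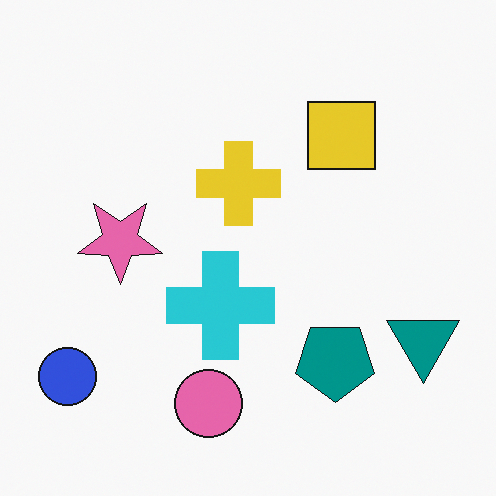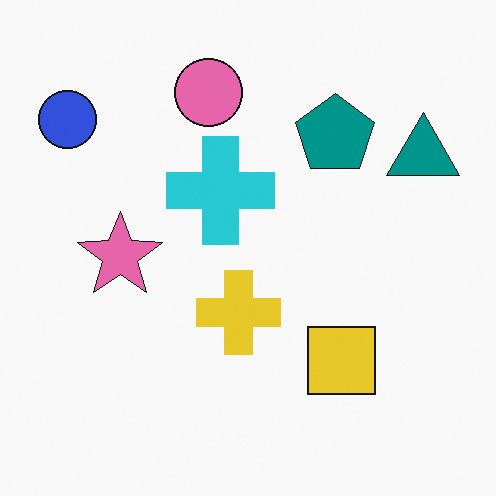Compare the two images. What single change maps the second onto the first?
The first image is the second flipped vertically (top ↔ bottom).

The pink circle is in the top of the second image and the bottom of the first — shapes on opposite sides of the horizontal midline have swapped in a mirror flip.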